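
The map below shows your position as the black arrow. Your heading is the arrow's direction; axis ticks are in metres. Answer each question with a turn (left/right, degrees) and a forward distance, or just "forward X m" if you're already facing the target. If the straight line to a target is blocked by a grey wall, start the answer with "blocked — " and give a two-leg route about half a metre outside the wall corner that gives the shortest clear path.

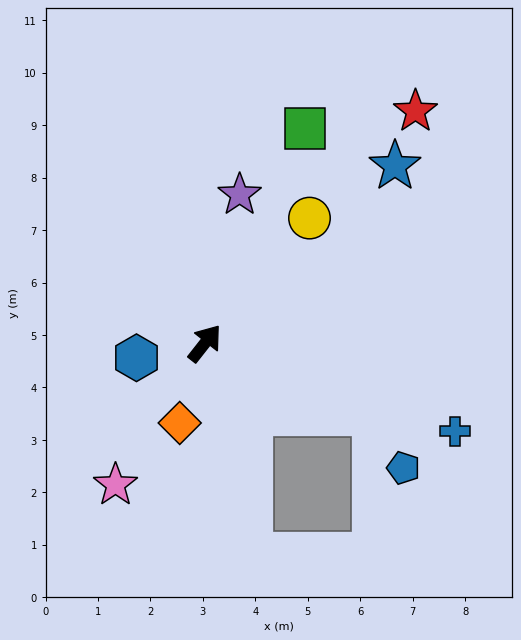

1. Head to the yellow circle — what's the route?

forward 3.1 m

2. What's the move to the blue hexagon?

turn left 140°, forward 1.3 m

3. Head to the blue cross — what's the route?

turn right 71°, forward 5.1 m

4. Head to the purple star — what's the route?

turn left 25°, forward 2.9 m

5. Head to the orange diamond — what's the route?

turn right 159°, forward 1.6 m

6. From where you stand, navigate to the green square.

turn left 13°, forward 4.5 m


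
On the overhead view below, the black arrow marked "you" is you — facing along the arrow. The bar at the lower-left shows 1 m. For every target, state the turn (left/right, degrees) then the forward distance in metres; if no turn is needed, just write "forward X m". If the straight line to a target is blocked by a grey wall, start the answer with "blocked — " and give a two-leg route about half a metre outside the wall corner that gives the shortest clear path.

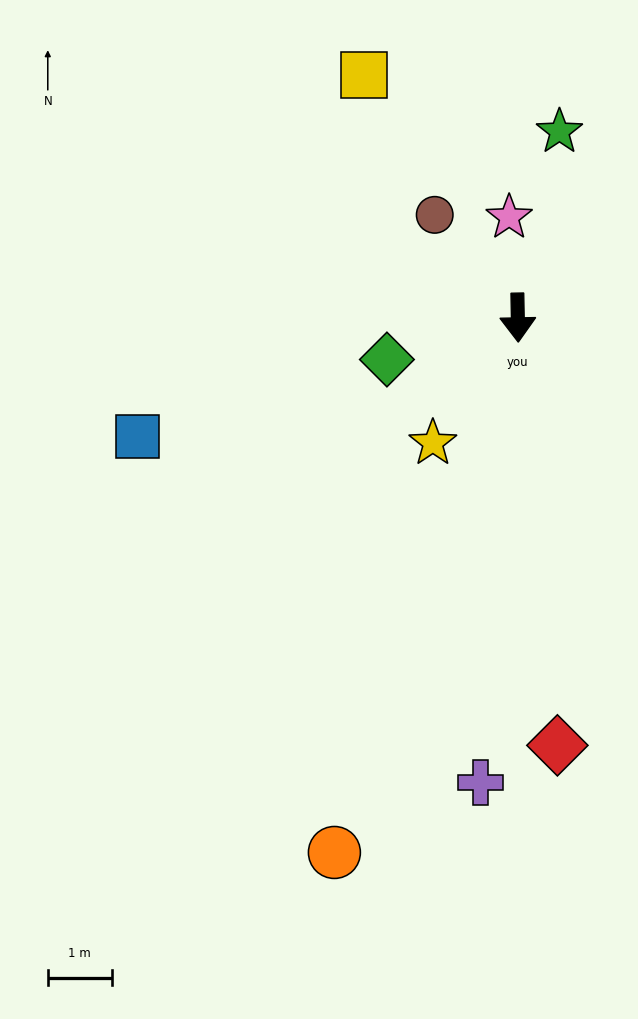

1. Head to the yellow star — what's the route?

turn right 35°, forward 2.4 m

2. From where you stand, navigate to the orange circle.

turn right 20°, forward 8.8 m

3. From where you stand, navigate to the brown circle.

turn right 142°, forward 2.1 m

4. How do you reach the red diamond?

turn left 4°, forward 6.7 m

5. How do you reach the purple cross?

turn right 6°, forward 7.3 m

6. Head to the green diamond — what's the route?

turn right 73°, forward 2.1 m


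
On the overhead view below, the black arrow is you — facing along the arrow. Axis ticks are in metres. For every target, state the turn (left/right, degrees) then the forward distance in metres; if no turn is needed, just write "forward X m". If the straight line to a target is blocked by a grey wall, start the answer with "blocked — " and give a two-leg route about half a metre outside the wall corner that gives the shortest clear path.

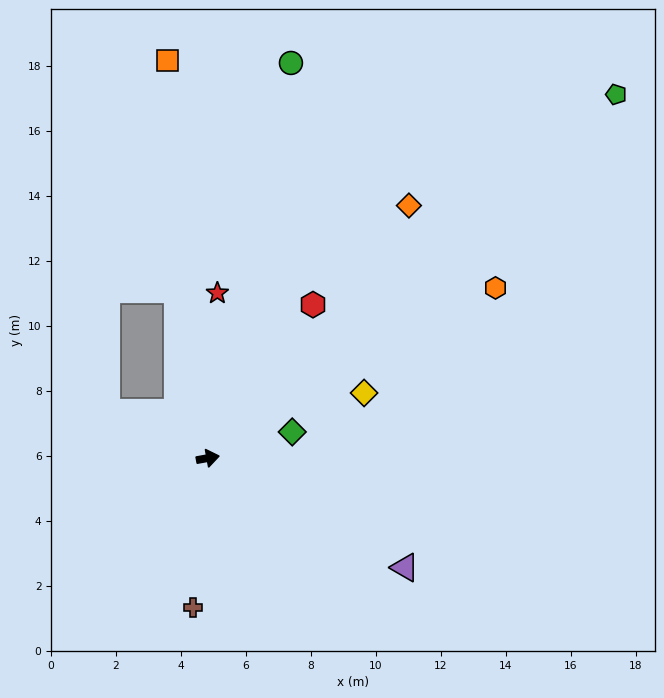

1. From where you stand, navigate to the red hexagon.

turn left 45°, forward 5.7 m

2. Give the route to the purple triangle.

turn right 39°, forward 6.9 m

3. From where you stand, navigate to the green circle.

turn left 68°, forward 12.4 m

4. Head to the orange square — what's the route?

turn left 86°, forward 12.3 m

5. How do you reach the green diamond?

turn left 7°, forward 2.7 m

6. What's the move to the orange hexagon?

turn left 20°, forward 10.3 m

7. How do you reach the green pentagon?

turn left 31°, forward 16.8 m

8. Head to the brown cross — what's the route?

turn right 106°, forward 4.6 m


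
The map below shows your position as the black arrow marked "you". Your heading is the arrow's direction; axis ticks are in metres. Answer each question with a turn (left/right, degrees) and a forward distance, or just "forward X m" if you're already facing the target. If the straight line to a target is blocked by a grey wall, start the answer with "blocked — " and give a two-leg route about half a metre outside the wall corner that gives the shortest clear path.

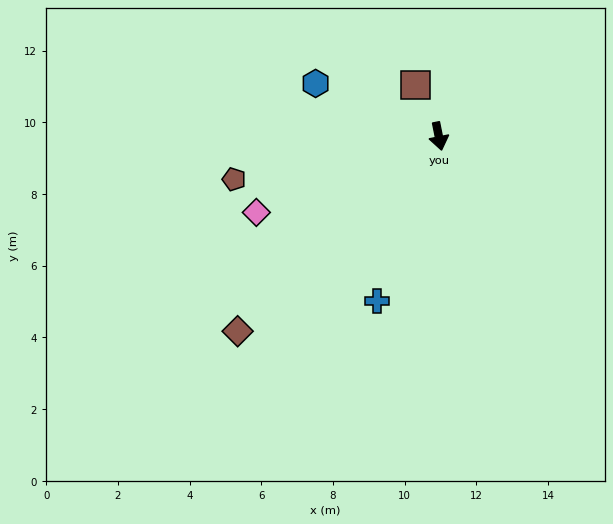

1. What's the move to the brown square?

turn right 167°, forward 1.6 m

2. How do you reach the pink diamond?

turn right 79°, forward 5.5 m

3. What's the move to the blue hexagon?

turn right 125°, forward 3.7 m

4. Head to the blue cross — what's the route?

turn right 32°, forward 4.9 m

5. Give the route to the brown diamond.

turn right 57°, forward 7.8 m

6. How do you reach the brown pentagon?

turn right 89°, forward 5.8 m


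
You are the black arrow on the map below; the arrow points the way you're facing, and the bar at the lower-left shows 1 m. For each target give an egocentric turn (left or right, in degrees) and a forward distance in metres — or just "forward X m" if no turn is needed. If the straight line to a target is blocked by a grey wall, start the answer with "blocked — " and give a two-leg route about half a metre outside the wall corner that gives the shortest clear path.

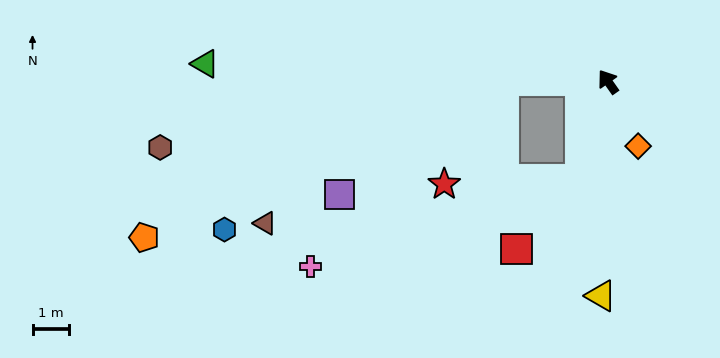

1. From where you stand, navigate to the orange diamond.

turn left 170°, forward 1.9 m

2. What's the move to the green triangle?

turn left 52°, forward 11.1 m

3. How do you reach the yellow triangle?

turn left 143°, forward 5.9 m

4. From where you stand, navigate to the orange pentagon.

blocked — turn left 54°, forward 2.9 m, then turn left 25°, forward 10.7 m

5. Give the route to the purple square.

blocked — turn left 54°, forward 2.9 m, then turn left 36°, forward 5.5 m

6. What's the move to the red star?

blocked — turn left 54°, forward 2.9 m, then turn left 61°, forward 3.3 m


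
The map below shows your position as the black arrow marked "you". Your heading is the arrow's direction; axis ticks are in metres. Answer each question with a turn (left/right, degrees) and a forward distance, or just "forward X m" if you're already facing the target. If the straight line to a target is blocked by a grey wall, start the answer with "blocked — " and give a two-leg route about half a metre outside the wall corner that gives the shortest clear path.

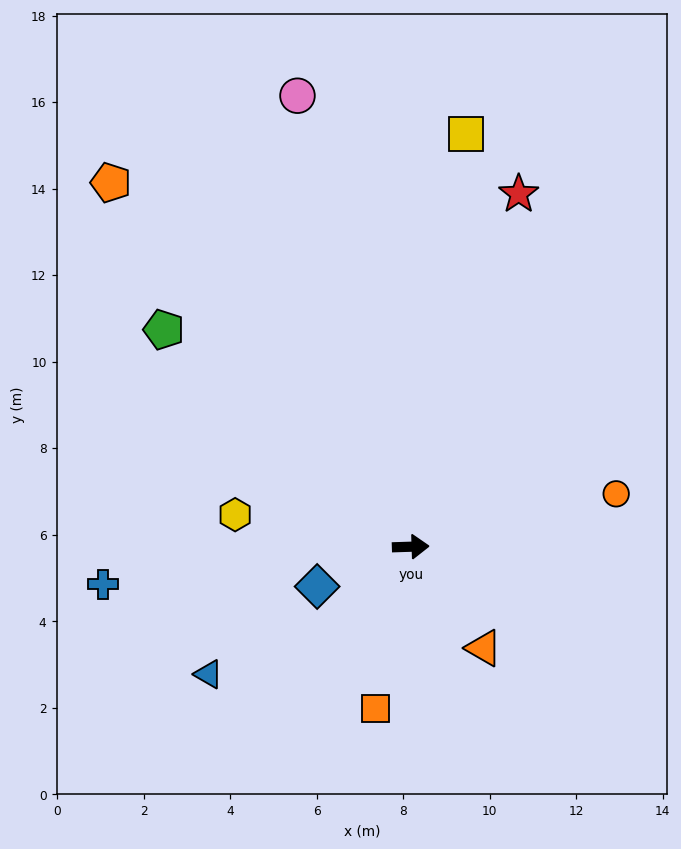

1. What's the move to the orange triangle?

turn right 56°, forward 2.9 m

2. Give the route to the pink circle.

turn left 102°, forward 10.8 m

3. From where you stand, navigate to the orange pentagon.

turn left 128°, forward 10.9 m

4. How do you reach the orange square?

turn right 104°, forward 3.8 m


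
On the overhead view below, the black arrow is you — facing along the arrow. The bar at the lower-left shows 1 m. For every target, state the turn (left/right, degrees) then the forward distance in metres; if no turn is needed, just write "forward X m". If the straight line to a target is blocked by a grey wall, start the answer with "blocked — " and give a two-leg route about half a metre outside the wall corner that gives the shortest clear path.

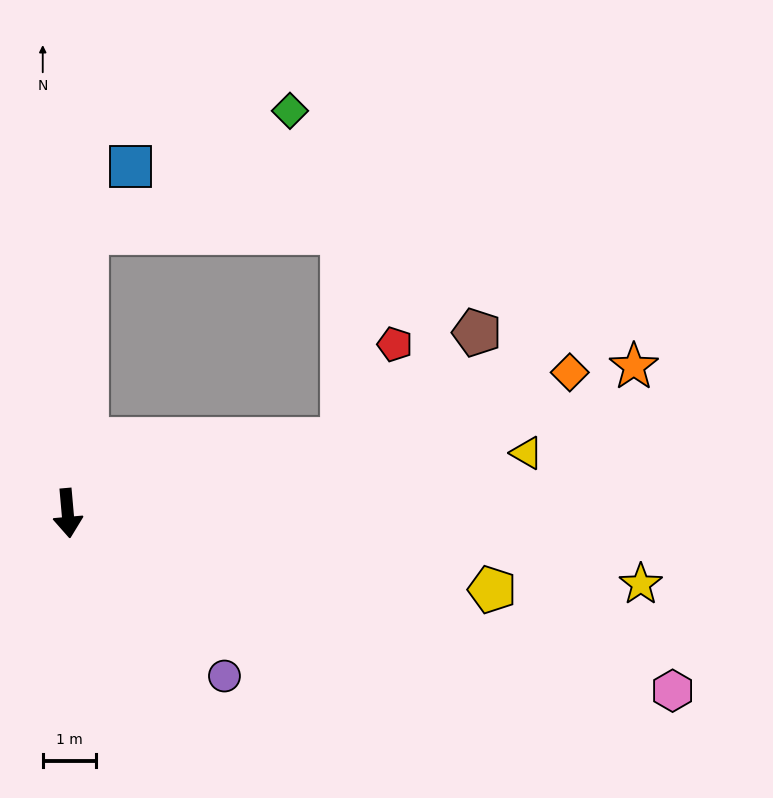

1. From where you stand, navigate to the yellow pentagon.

turn left 75°, forward 8.2 m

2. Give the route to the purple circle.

turn left 39°, forward 4.3 m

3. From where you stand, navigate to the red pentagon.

blocked — turn left 100°, forward 5.4 m, then turn left 46°, forward 2.1 m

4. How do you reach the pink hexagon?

turn left 69°, forward 11.9 m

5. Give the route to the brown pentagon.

blocked — turn left 100°, forward 5.4 m, then turn left 24°, forward 3.3 m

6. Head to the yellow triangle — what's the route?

turn left 92°, forward 8.8 m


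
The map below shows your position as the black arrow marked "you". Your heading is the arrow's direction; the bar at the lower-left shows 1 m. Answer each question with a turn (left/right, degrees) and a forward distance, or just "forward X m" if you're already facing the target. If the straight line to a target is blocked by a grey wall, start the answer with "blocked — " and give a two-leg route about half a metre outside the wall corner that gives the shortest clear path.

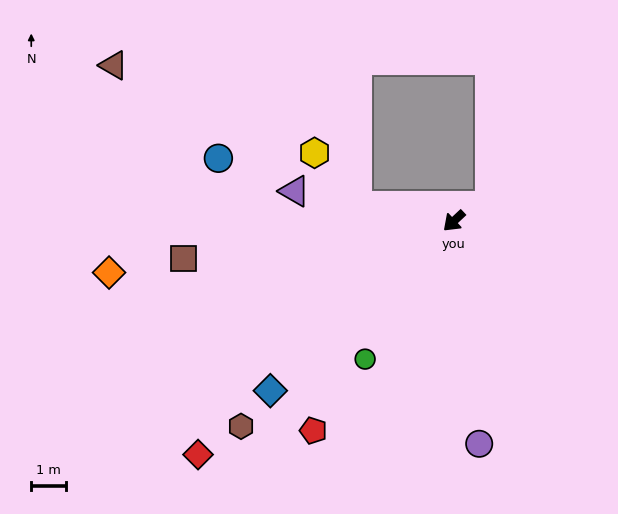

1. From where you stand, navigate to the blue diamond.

forward 7.2 m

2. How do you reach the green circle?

turn left 14°, forward 4.7 m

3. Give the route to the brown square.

turn right 35°, forward 7.8 m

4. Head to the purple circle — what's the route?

turn left 53°, forward 6.4 m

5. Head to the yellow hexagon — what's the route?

blocked — turn right 52°, forward 2.8 m, then turn right 42°, forward 1.9 m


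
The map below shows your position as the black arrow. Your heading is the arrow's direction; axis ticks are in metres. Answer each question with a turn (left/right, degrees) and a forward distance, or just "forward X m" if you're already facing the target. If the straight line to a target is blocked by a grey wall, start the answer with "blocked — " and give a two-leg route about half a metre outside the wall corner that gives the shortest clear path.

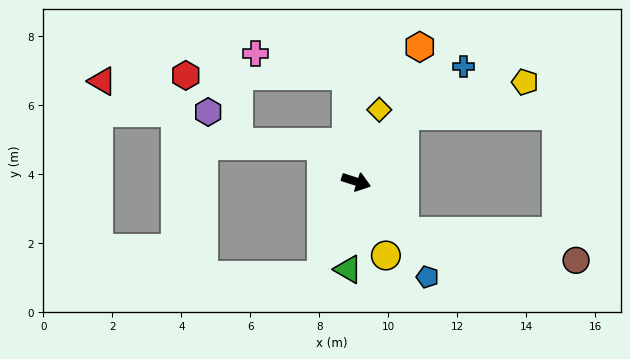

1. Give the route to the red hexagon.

blocked — turn left 113°, forward 3.1 m, then turn left 85°, forward 4.7 m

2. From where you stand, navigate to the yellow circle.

turn right 50°, forward 2.3 m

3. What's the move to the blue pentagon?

turn right 35°, forward 3.5 m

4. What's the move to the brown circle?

blocked — turn right 28°, forward 2.0 m, then turn left 36°, forward 5.1 m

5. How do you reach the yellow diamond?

turn left 90°, forward 2.2 m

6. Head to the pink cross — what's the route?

blocked — turn left 113°, forward 3.1 m, then turn left 71°, forward 2.7 m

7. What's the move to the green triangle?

turn right 77°, forward 2.6 m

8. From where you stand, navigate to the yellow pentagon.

blocked — turn left 72°, forward 2.4 m, then turn right 38°, forward 3.6 m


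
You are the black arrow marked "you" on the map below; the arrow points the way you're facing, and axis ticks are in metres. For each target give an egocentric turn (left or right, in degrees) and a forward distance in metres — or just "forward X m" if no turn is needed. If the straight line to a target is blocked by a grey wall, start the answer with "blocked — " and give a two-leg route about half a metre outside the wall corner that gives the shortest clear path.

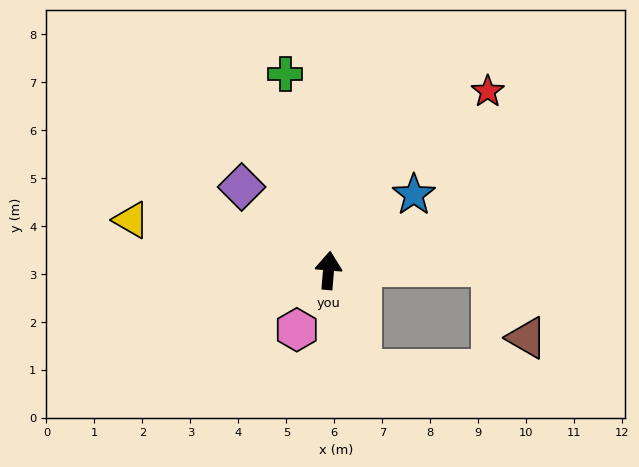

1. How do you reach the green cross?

turn left 17°, forward 4.2 m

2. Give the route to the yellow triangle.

turn left 80°, forward 4.2 m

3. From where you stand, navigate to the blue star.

turn right 44°, forward 2.4 m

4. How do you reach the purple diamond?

turn left 51°, forward 2.5 m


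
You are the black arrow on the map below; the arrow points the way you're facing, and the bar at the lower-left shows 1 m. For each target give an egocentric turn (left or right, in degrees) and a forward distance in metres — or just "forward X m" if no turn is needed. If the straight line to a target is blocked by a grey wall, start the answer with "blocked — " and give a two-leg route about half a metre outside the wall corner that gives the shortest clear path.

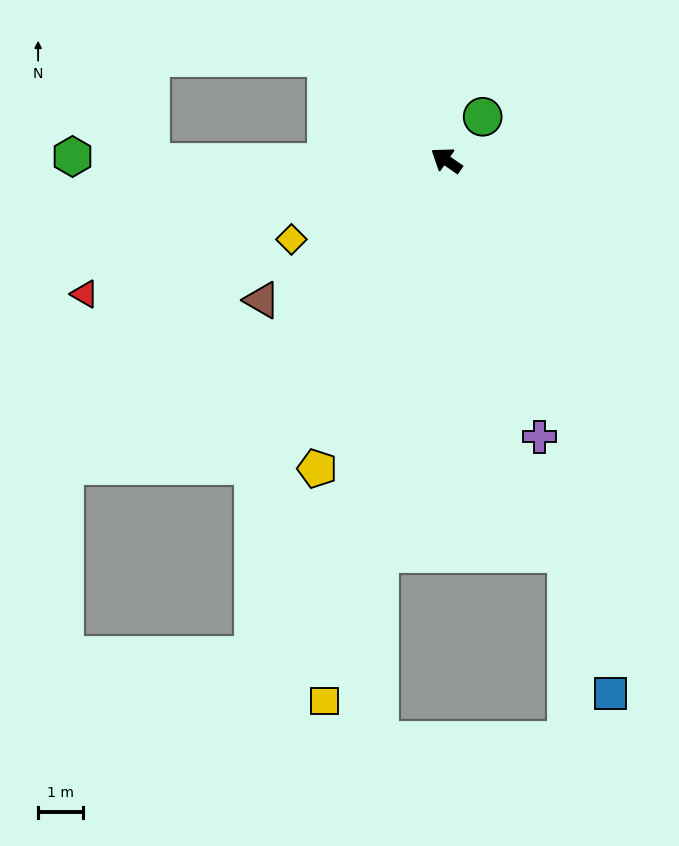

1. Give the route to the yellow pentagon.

turn left 102°, forward 7.4 m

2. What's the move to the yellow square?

turn left 112°, forward 12.3 m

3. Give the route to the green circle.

turn right 95°, forward 1.3 m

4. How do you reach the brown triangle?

turn left 72°, forward 5.2 m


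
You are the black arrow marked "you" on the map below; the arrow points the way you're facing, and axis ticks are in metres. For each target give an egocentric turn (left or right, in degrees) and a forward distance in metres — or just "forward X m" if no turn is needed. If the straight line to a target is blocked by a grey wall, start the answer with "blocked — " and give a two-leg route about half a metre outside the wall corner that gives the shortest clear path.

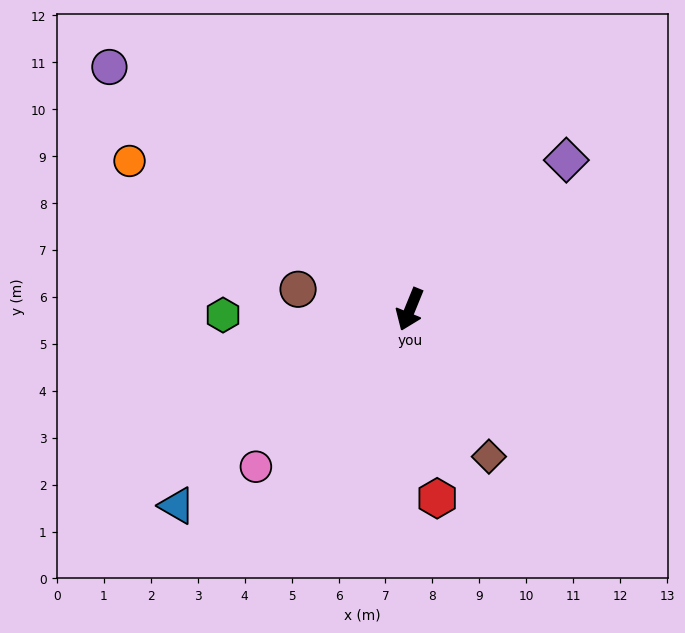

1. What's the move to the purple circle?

turn right 107°, forward 8.2 m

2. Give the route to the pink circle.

turn right 22°, forward 4.7 m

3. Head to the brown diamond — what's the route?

turn left 50°, forward 3.6 m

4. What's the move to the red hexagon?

turn left 30°, forward 4.1 m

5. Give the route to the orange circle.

turn right 96°, forward 6.8 m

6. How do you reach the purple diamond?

turn left 156°, forward 4.6 m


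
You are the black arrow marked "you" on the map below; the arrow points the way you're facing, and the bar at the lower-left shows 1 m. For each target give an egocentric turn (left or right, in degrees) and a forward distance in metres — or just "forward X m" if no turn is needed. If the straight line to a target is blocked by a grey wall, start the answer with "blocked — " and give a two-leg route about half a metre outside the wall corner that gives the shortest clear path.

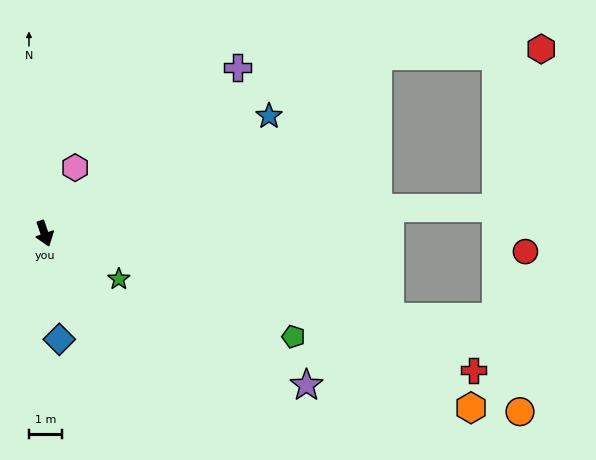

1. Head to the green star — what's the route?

turn left 40°, forward 2.6 m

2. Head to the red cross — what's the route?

turn left 53°, forward 13.5 m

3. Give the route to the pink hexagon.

turn left 136°, forward 2.2 m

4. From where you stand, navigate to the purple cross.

turn left 112°, forward 7.6 m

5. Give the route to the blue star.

turn left 99°, forward 7.6 m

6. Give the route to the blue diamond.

turn right 11°, forward 3.2 m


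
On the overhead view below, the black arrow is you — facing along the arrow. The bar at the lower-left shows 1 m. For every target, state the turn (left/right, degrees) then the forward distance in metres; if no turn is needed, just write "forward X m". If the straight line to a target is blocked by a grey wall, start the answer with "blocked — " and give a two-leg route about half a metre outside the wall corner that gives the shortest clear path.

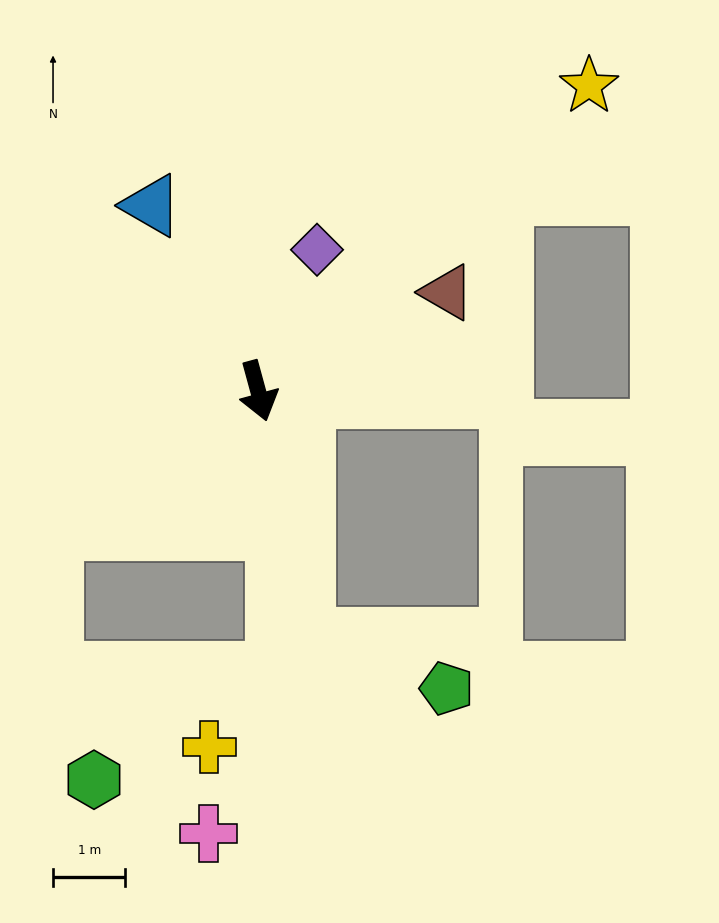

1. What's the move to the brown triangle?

turn left 102°, forward 2.9 m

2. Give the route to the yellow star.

turn left 117°, forward 6.2 m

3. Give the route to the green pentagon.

blocked — turn right 5°, forward 3.5 m, then turn left 60°, forward 2.1 m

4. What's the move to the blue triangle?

turn right 165°, forward 3.0 m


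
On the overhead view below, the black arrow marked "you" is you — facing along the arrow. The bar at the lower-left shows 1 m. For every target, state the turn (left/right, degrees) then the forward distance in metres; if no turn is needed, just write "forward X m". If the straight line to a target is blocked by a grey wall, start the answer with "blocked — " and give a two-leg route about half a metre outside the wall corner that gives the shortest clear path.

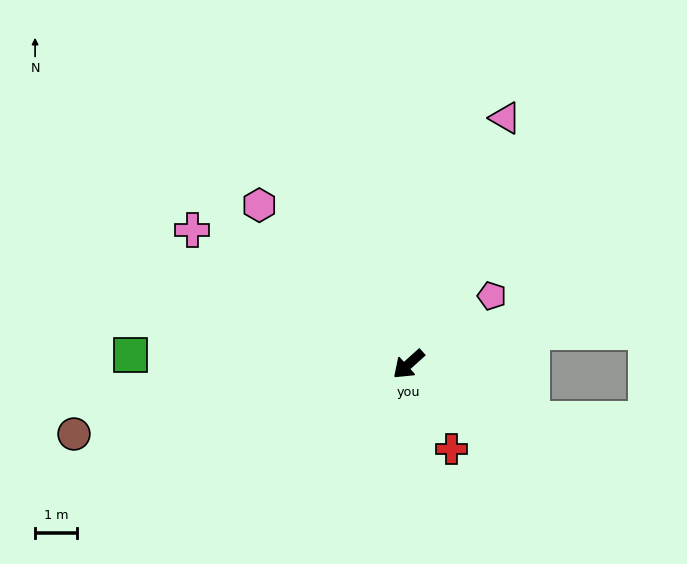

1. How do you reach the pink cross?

turn right 74°, forward 6.1 m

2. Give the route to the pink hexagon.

turn right 89°, forward 5.3 m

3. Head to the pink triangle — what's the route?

turn right 153°, forward 6.4 m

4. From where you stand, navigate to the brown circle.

turn right 30°, forward 8.2 m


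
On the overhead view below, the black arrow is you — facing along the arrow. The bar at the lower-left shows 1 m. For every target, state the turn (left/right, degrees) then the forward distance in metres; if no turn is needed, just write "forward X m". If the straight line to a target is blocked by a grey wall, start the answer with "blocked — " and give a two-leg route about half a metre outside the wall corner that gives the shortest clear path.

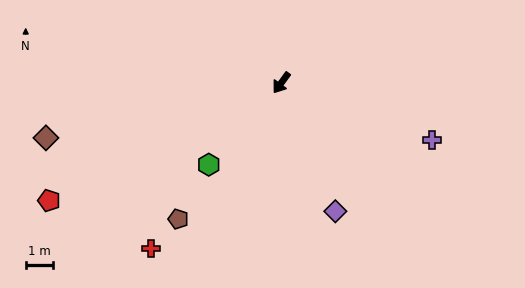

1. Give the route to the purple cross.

turn left 105°, forward 6.0 m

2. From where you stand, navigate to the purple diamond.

turn left 59°, forward 5.1 m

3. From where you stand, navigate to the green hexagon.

turn right 6°, forward 4.0 m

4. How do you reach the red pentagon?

turn right 27°, forward 9.6 m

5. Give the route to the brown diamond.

turn right 41°, forward 8.9 m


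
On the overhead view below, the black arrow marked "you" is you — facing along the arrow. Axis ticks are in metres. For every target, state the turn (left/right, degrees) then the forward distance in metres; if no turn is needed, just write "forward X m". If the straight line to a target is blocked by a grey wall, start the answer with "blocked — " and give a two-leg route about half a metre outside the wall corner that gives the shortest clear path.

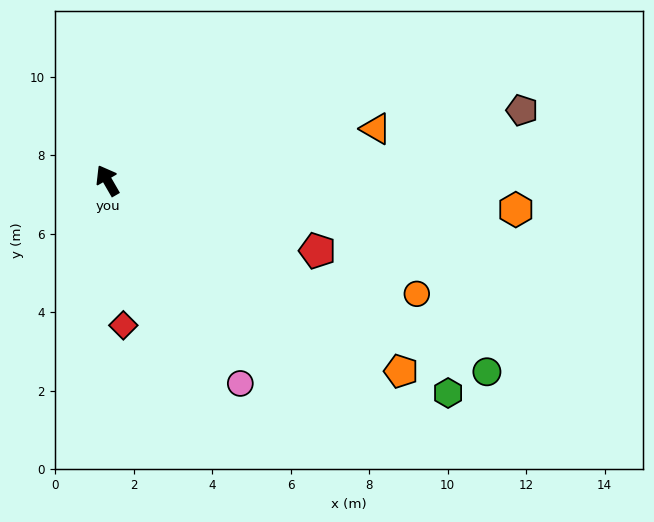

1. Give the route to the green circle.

turn right 147°, forward 10.8 m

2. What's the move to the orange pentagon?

turn right 153°, forward 8.9 m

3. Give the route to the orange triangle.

turn right 109°, forward 7.0 m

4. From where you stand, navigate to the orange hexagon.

turn right 124°, forward 10.4 m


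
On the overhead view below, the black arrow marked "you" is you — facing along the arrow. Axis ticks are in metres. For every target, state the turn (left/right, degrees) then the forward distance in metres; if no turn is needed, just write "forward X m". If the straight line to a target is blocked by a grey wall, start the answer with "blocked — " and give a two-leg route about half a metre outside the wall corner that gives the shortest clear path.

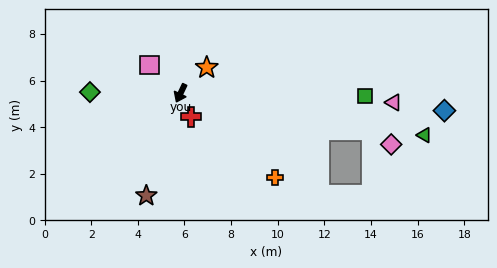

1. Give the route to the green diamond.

turn right 65°, forward 3.9 m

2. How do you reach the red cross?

turn left 49°, forward 1.1 m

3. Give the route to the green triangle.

turn left 106°, forward 10.6 m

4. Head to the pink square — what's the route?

turn right 107°, forward 1.8 m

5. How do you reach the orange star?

turn left 160°, forward 1.6 m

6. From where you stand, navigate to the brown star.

turn left 7°, forward 4.6 m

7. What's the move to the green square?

turn left 115°, forward 7.9 m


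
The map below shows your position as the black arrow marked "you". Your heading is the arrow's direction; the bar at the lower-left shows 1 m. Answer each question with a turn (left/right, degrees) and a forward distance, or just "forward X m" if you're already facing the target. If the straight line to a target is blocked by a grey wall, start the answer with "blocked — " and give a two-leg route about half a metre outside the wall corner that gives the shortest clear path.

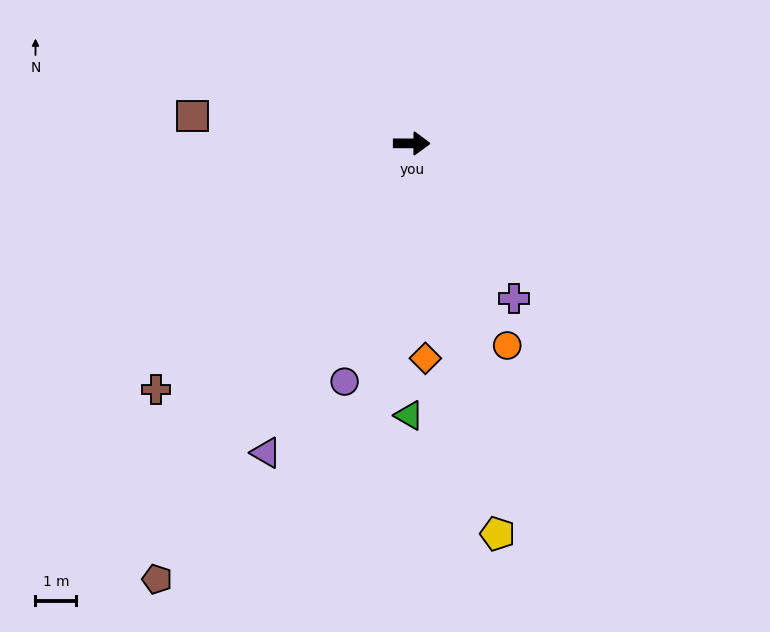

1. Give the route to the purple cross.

turn right 56°, forward 4.6 m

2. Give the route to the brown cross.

turn right 136°, forward 8.7 m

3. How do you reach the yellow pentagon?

turn right 77°, forward 9.8 m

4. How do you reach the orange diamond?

turn right 86°, forward 5.3 m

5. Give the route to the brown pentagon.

turn right 120°, forward 12.4 m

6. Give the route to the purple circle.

turn right 105°, forward 6.1 m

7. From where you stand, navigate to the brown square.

turn left 173°, forward 5.4 m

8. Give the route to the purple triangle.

turn right 115°, forward 8.4 m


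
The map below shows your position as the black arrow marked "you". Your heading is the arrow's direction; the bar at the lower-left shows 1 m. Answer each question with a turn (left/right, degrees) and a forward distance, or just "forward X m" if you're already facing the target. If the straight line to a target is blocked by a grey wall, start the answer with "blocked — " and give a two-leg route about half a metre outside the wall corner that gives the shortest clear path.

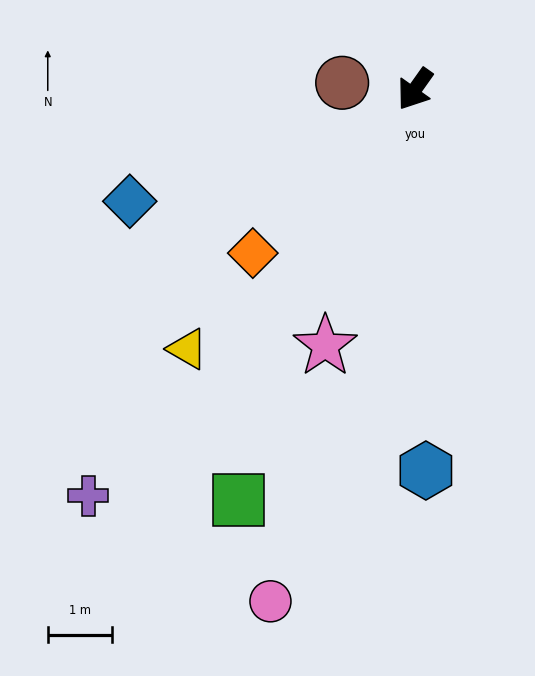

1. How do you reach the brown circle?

turn right 60°, forward 1.1 m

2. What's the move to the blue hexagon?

turn left 37°, forward 5.9 m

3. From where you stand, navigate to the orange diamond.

turn right 9°, forward 3.6 m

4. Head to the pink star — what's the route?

turn left 16°, forward 4.2 m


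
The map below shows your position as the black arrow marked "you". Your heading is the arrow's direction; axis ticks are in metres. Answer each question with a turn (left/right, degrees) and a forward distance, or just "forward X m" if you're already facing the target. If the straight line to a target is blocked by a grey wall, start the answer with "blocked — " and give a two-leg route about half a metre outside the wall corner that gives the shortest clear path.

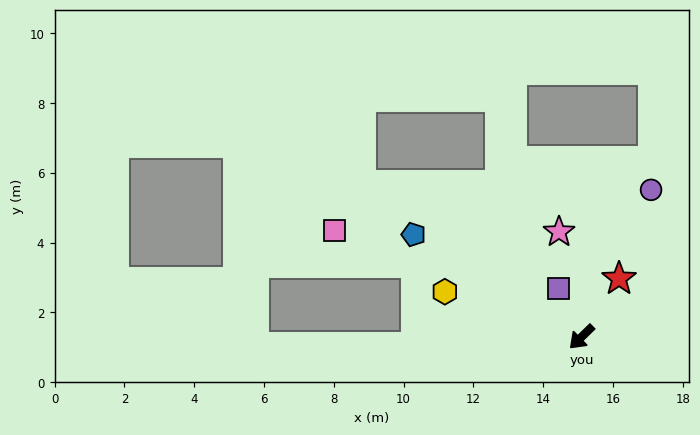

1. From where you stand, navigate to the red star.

turn right 167°, forward 2.0 m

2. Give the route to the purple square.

turn right 109°, forward 1.5 m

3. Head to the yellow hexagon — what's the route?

turn right 63°, forward 4.1 m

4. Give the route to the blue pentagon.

turn right 76°, forward 5.6 m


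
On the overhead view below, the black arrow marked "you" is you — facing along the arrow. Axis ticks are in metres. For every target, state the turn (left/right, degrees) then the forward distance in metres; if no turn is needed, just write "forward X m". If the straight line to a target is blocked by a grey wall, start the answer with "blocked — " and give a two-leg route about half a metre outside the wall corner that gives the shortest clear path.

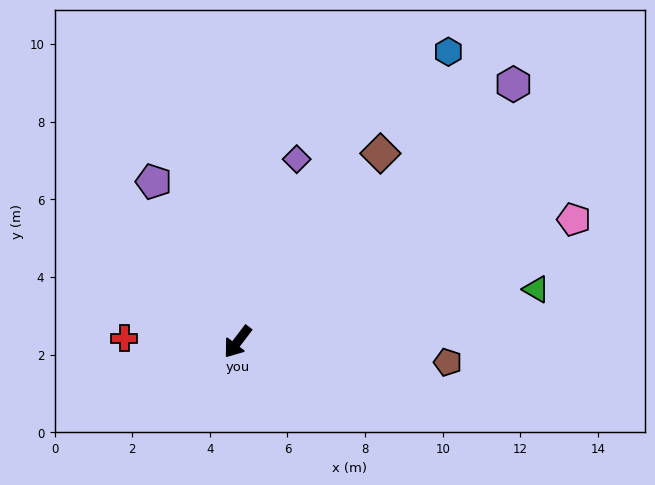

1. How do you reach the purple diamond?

turn right 161°, forward 4.9 m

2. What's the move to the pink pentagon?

turn left 147°, forward 9.2 m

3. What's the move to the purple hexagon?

turn left 170°, forward 9.7 m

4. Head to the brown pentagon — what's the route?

turn left 122°, forward 5.4 m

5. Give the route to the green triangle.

turn left 137°, forward 7.8 m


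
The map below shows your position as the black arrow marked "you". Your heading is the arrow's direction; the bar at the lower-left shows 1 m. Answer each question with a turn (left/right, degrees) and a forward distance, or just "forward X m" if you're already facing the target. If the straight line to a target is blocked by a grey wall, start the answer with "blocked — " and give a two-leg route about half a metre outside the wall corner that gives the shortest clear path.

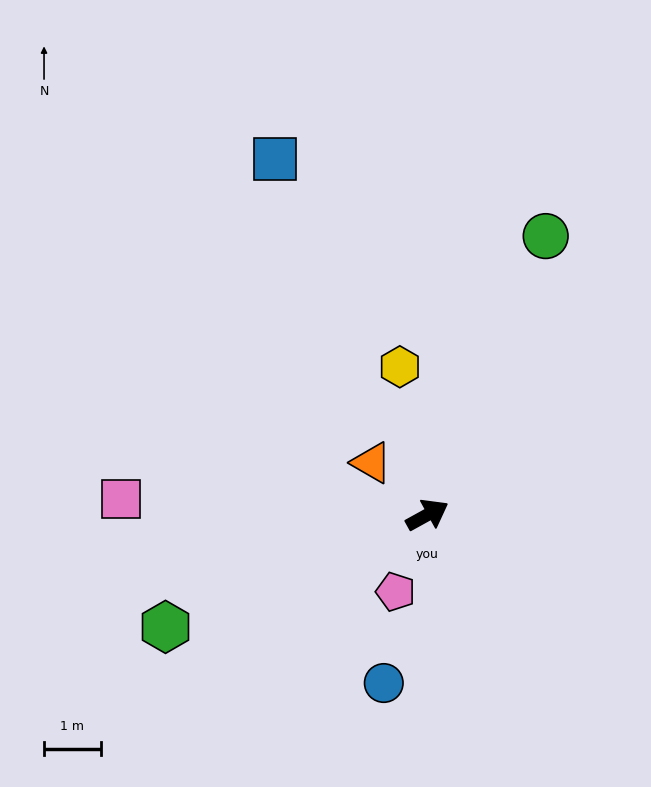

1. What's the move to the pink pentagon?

turn right 141°, forward 1.5 m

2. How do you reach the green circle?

turn left 38°, forward 5.3 m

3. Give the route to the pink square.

turn left 148°, forward 5.4 m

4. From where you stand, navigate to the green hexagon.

turn left 174°, forward 5.0 m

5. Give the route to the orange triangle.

turn left 108°, forward 1.3 m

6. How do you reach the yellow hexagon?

turn left 72°, forward 2.7 m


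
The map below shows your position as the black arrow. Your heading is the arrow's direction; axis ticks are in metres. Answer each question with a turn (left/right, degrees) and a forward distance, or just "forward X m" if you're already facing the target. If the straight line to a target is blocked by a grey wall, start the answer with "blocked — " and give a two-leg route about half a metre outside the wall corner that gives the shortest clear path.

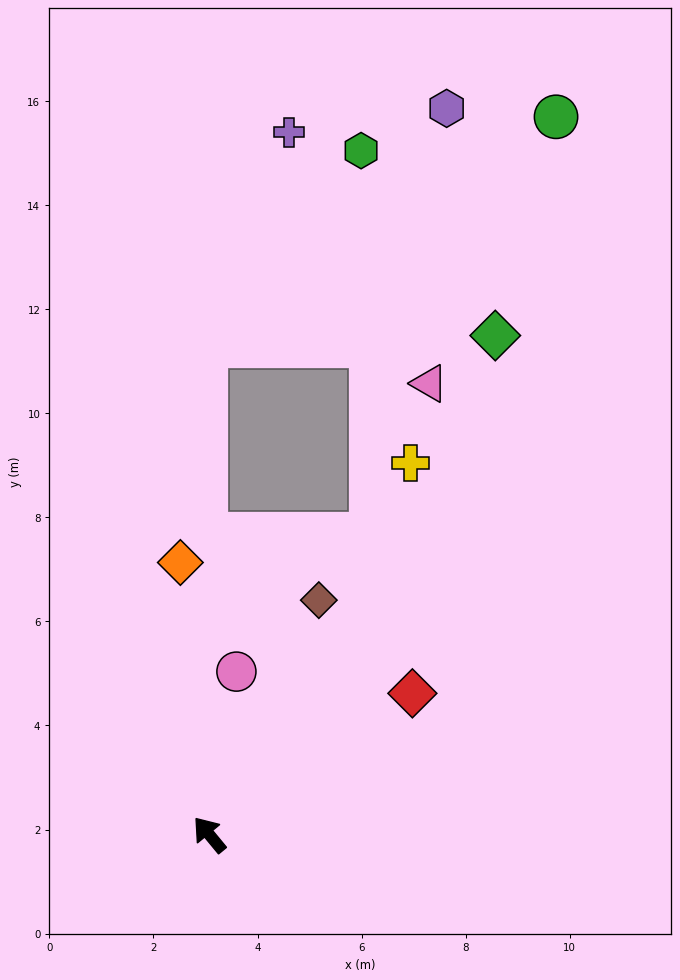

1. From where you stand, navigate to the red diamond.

turn right 95°, forward 4.8 m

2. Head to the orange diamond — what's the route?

turn right 33°, forward 5.3 m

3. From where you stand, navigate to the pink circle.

turn right 49°, forward 3.2 m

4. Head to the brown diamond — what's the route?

turn right 65°, forward 5.0 m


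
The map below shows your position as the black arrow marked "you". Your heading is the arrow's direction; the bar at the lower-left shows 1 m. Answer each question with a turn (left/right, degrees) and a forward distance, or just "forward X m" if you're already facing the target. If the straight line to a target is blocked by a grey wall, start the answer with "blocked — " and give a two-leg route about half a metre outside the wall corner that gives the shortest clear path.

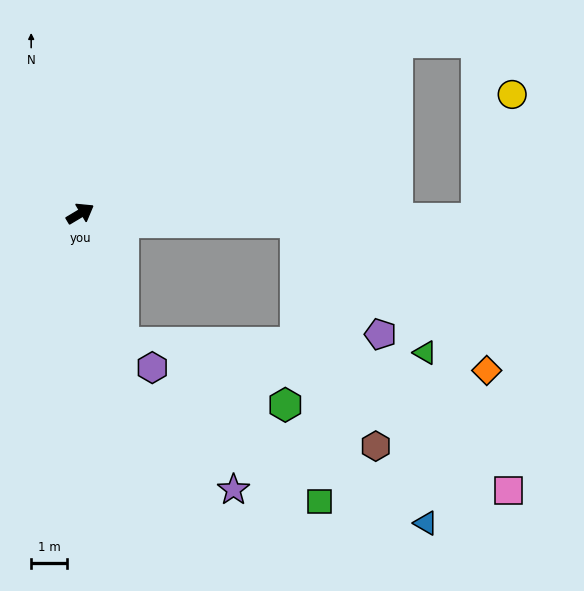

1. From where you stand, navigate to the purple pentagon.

blocked — turn right 33°, forward 5.9 m, then turn right 51°, forward 3.9 m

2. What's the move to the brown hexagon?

blocked — turn right 33°, forward 5.9 m, then turn right 68°, forward 6.5 m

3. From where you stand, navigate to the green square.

blocked — turn right 33°, forward 5.9 m, then turn right 83°, forward 7.7 m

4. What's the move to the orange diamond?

blocked — turn right 33°, forward 5.9 m, then turn right 36°, forward 6.7 m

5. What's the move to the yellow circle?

blocked — turn right 32°, forward 10.9 m, then turn left 75°, forward 3.6 m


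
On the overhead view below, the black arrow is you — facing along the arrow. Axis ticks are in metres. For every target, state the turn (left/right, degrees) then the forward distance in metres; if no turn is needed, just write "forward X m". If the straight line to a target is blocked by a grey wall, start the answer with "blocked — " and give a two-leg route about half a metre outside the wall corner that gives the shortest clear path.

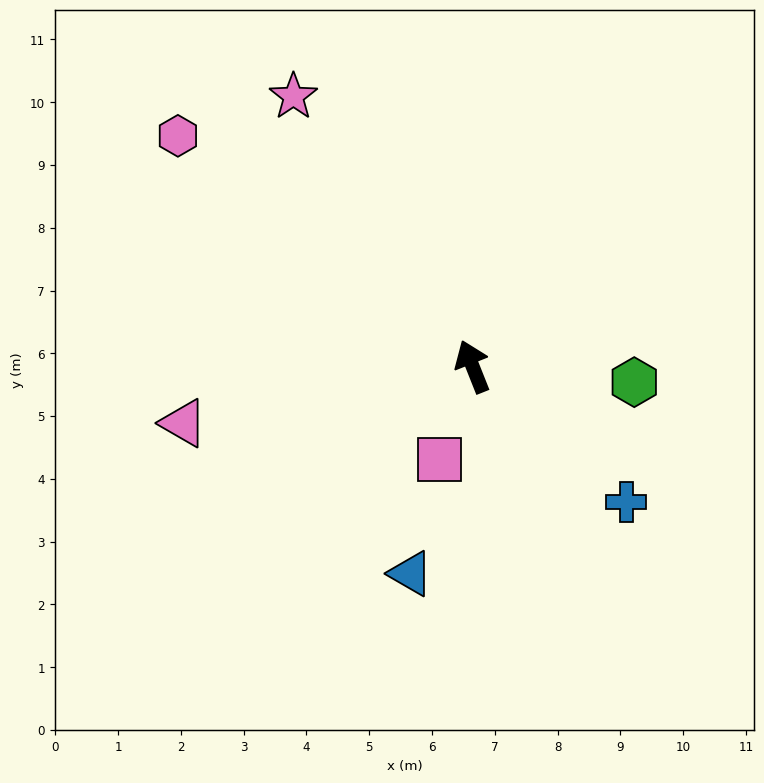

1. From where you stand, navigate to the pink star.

turn left 12°, forward 5.2 m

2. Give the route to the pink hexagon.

turn left 30°, forward 6.0 m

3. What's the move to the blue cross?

turn right 153°, forward 3.3 m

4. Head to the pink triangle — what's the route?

turn left 79°, forward 4.7 m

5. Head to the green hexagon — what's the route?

turn right 117°, forward 2.6 m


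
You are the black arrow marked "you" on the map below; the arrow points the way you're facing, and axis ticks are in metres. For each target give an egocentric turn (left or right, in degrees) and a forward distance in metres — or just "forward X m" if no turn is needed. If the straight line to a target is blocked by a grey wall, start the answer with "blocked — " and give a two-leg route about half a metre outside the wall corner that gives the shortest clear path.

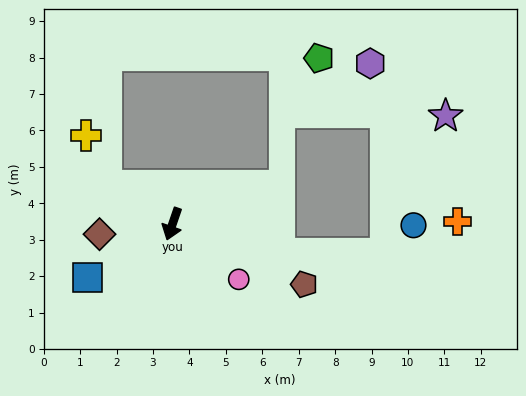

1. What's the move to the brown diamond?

turn right 63°, forward 2.0 m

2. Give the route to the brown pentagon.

turn left 84°, forward 4.0 m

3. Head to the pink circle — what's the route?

turn left 69°, forward 2.4 m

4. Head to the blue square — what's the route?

turn right 39°, forward 2.8 m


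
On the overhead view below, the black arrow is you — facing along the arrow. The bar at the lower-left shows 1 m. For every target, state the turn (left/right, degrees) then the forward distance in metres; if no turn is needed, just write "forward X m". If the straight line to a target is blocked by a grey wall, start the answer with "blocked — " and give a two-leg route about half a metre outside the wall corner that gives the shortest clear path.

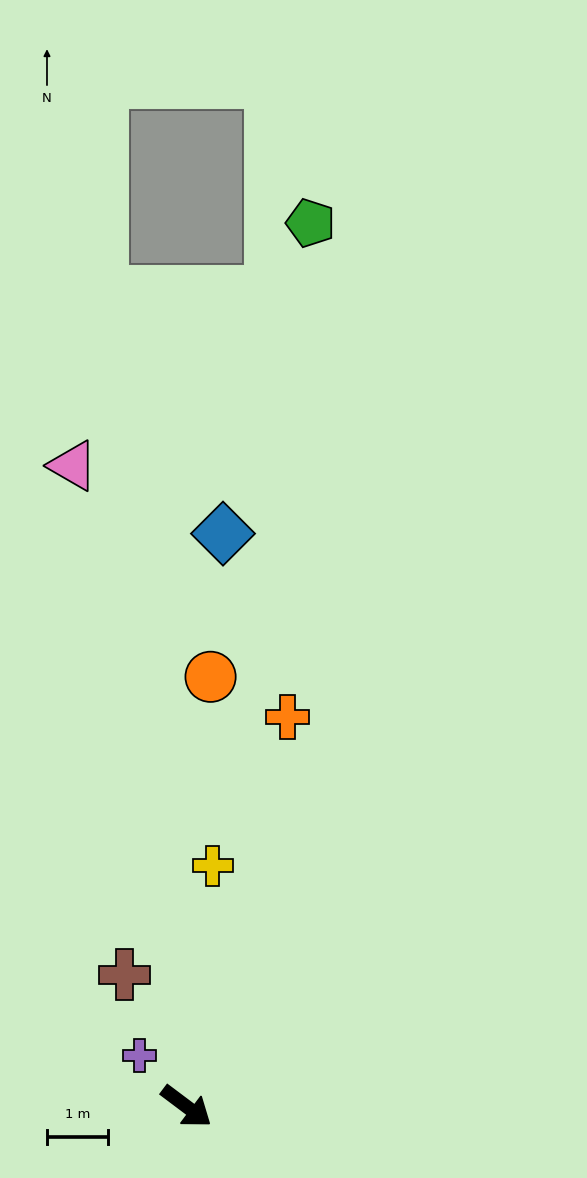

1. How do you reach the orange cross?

turn left 112°, forward 6.6 m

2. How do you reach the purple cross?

turn left 170°, forward 1.1 m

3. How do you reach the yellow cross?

turn left 121°, forward 4.0 m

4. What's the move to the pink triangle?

turn left 137°, forward 10.7 m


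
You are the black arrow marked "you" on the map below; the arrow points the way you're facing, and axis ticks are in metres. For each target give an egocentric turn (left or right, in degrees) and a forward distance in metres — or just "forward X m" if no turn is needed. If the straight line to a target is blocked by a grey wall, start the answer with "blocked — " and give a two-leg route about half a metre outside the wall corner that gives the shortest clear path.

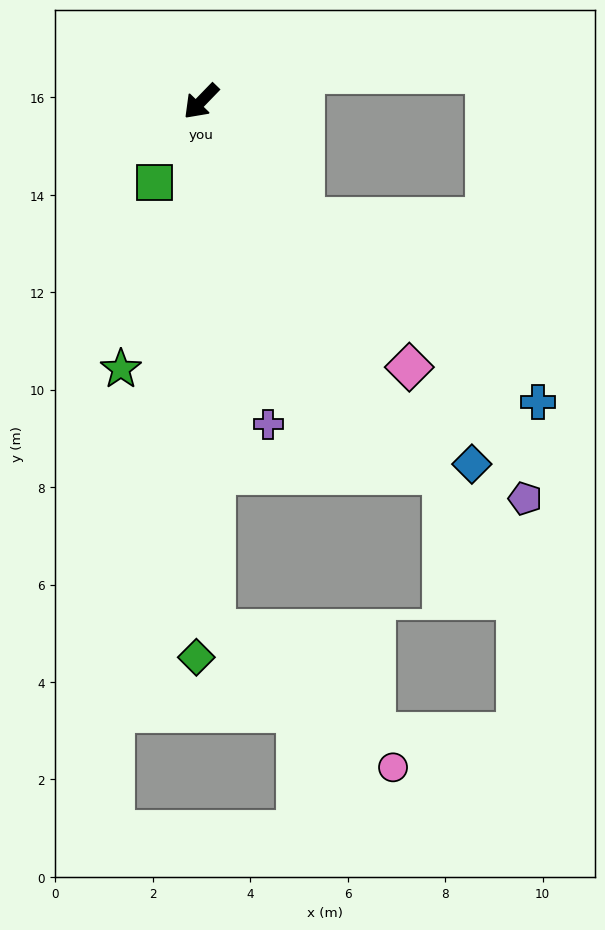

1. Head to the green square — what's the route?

turn left 14°, forward 1.9 m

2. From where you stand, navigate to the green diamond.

turn left 44°, forward 11.4 m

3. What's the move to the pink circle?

blocked — turn left 46°, forward 10.9 m, then turn left 50°, forward 4.6 m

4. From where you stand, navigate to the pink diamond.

turn left 82°, forward 6.9 m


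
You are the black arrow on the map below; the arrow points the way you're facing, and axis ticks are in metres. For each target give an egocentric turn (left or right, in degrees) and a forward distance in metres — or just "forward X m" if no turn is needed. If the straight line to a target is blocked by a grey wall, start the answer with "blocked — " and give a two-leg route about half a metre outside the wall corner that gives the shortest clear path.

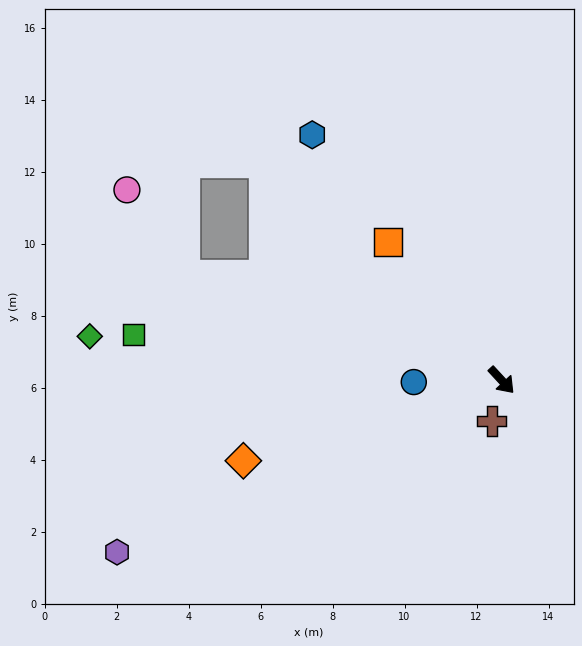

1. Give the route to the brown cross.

turn right 56°, forward 1.2 m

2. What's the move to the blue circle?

turn right 132°, forward 2.4 m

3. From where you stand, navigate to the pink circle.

blocked — turn right 151°, forward 9.3 m, then turn right 38°, forward 2.9 m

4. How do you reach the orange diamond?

turn right 115°, forward 7.5 m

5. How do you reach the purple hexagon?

turn right 109°, forward 11.7 m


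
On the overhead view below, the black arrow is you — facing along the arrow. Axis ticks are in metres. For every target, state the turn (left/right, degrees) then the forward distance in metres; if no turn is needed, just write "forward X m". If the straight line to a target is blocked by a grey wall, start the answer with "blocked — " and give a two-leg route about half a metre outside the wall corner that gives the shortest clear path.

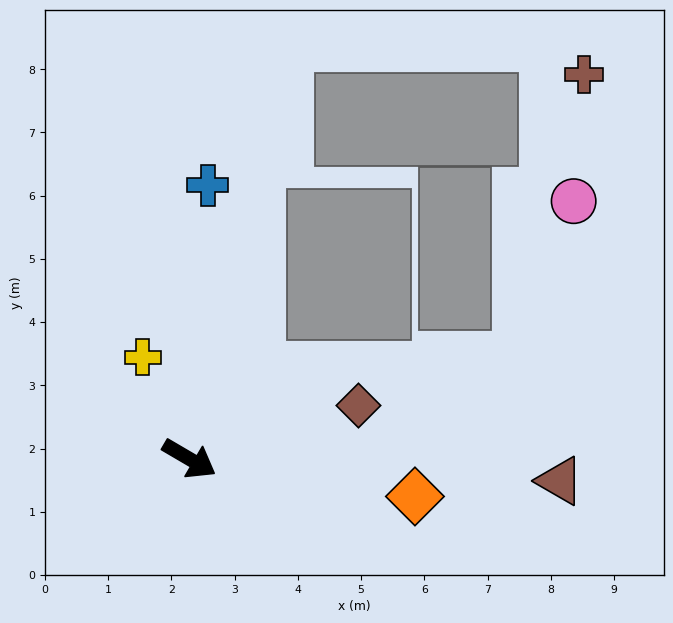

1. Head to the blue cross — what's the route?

turn left 116°, forward 4.3 m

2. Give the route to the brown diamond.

turn left 48°, forward 2.8 m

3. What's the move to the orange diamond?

turn left 21°, forward 3.6 m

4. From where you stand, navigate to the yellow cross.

turn left 145°, forward 1.8 m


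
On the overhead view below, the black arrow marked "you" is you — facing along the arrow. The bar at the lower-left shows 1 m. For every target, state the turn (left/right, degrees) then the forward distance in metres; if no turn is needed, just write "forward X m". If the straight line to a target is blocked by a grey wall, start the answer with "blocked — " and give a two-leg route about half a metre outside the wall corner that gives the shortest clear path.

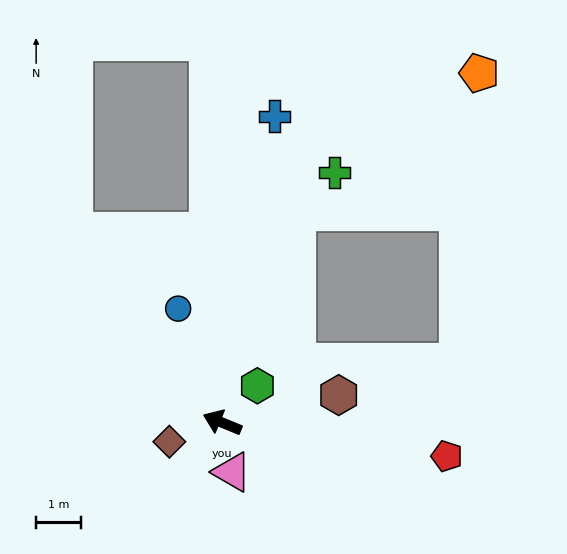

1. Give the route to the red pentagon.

turn right 166°, forward 5.0 m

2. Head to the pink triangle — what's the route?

turn left 123°, forward 1.1 m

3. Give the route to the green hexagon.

turn right 111°, forward 1.1 m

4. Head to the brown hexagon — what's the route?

turn right 144°, forward 2.6 m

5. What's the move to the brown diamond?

turn left 42°, forward 1.2 m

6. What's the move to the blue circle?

turn right 47°, forward 2.7 m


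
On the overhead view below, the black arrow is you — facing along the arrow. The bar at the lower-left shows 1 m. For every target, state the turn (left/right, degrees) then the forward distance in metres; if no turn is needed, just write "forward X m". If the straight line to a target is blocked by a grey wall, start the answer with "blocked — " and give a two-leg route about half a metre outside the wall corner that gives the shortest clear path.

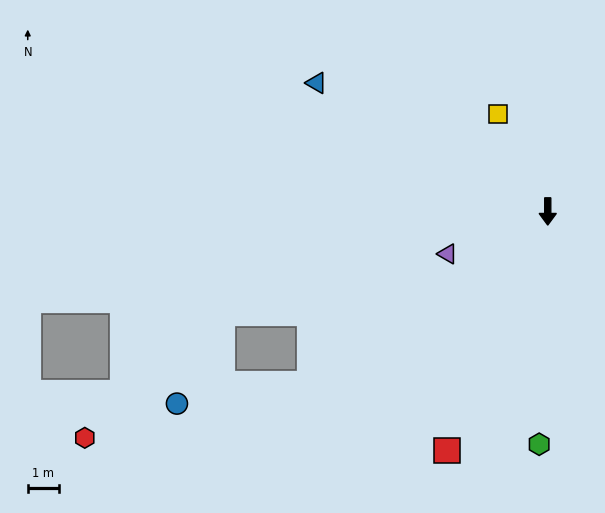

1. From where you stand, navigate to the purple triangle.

turn right 67°, forward 3.5 m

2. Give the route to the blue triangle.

turn right 119°, forward 8.6 m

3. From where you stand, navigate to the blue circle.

blocked — turn right 54°, forward 9.5 m, then turn right 28°, forward 4.4 m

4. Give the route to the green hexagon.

turn right 2°, forward 7.5 m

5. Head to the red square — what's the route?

turn right 23°, forward 8.4 m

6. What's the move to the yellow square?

turn right 153°, forward 3.6 m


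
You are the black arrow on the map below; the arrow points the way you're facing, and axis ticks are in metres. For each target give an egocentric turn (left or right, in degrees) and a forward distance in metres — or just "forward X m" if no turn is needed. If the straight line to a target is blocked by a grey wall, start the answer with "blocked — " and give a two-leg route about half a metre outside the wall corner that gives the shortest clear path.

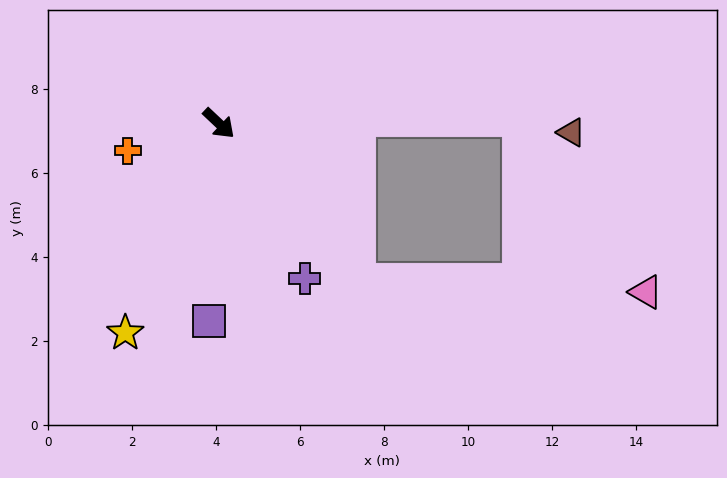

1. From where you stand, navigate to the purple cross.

turn right 18°, forward 4.2 m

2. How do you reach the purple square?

turn right 50°, forward 4.7 m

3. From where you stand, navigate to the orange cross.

turn right 120°, forward 2.3 m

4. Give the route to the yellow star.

turn right 71°, forward 5.5 m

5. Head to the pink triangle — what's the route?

blocked — turn right 5°, forward 5.0 m, then turn left 46°, forward 6.8 m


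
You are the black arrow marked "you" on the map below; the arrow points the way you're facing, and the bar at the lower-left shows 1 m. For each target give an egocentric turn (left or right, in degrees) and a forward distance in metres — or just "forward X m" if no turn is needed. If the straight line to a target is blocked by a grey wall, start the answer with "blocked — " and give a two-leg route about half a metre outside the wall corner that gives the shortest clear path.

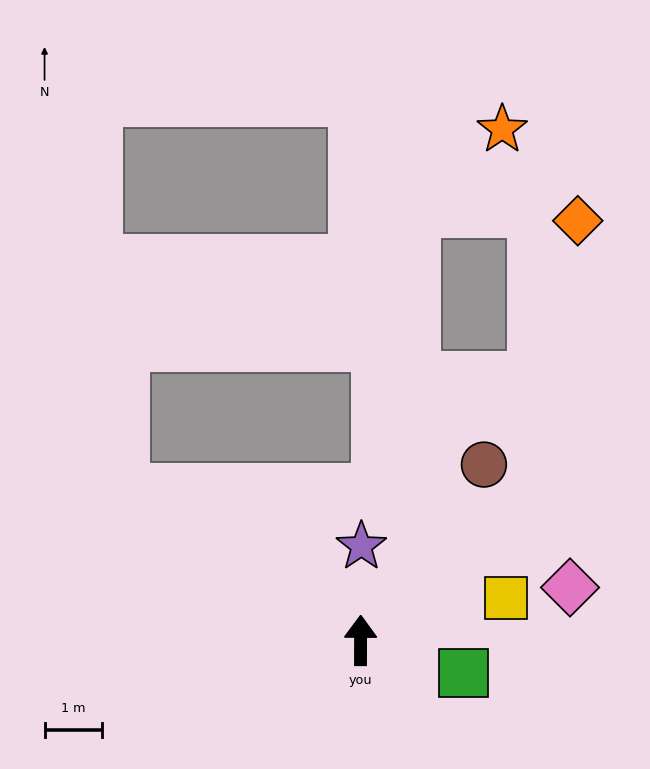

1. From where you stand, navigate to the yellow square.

turn right 73°, forward 2.6 m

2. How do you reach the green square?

turn right 107°, forward 1.9 m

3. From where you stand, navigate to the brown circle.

turn right 35°, forward 3.8 m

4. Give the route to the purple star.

forward 1.6 m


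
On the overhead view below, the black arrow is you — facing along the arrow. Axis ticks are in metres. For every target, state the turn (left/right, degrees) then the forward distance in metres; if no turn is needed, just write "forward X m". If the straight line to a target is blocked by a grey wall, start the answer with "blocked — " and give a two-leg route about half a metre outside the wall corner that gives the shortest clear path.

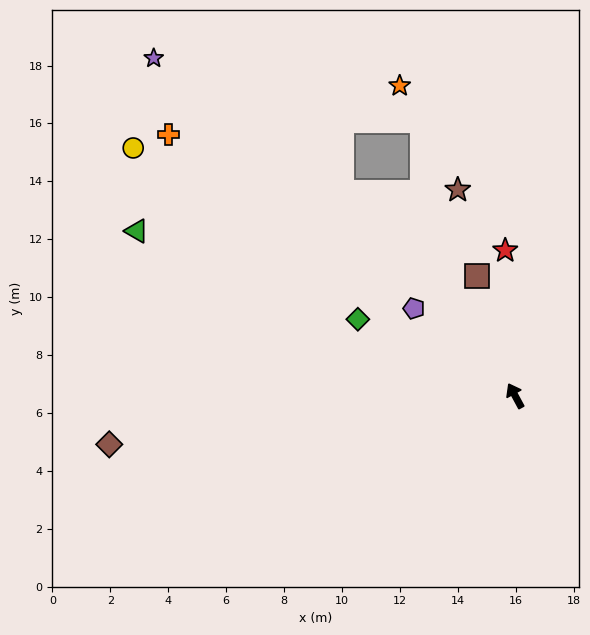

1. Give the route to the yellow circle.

turn left 29°, forward 15.7 m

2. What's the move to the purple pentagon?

turn left 21°, forward 4.6 m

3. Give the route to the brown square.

turn right 11°, forward 4.3 m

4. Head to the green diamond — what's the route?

turn left 36°, forward 6.0 m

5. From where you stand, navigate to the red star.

turn right 24°, forward 5.0 m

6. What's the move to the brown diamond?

turn left 68°, forward 14.1 m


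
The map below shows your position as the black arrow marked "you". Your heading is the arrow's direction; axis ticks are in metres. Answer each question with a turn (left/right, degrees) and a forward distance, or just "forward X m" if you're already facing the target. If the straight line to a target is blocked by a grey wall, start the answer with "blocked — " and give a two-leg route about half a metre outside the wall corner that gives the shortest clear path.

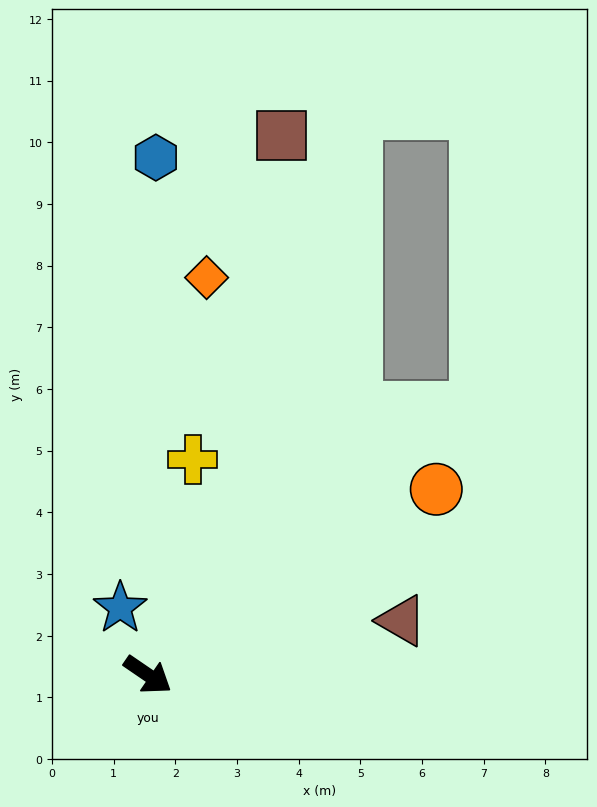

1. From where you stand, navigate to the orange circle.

turn left 67°, forward 5.6 m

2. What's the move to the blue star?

turn left 147°, forward 1.2 m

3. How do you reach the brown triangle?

turn left 46°, forward 4.2 m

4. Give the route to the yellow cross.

turn left 113°, forward 3.6 m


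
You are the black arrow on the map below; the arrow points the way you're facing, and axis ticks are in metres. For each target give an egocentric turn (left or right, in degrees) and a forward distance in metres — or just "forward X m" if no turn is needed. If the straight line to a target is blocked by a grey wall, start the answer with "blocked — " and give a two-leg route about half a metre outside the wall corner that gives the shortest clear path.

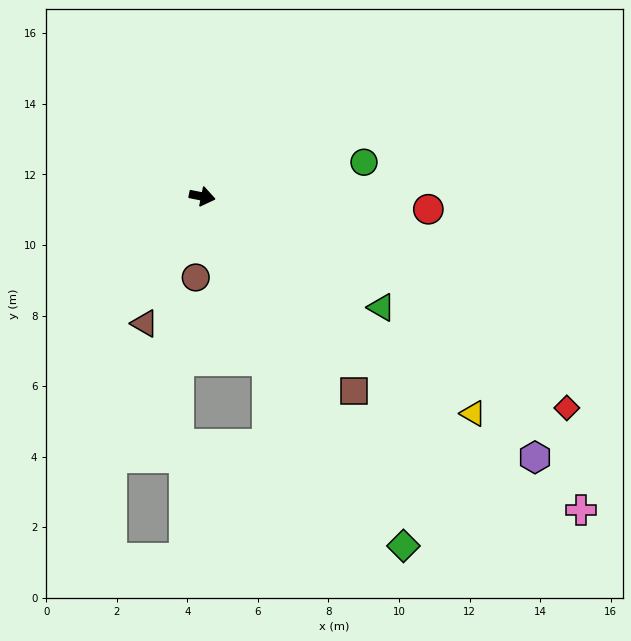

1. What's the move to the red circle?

turn left 8°, forward 6.4 m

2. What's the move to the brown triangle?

turn right 103°, forward 4.0 m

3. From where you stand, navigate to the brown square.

turn right 41°, forward 7.0 m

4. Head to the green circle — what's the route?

turn left 23°, forward 4.7 m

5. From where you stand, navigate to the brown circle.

turn right 83°, forward 2.3 m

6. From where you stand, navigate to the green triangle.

turn right 20°, forward 6.0 m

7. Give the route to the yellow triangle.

turn right 27°, forward 9.8 m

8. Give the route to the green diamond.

turn right 49°, forward 11.4 m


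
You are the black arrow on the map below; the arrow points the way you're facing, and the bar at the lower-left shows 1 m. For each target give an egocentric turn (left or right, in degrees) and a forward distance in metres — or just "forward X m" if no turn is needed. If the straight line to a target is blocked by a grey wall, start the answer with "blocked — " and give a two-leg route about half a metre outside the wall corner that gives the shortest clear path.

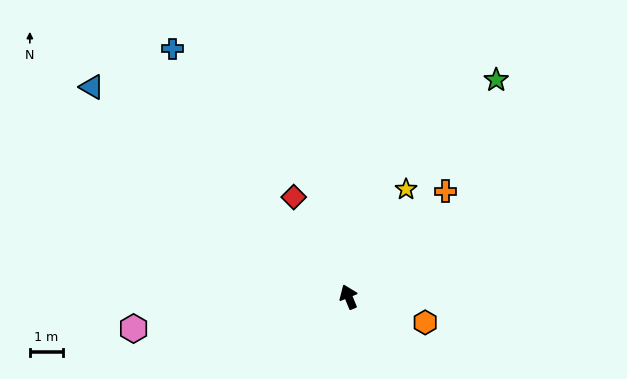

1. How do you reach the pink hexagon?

turn left 76°, forward 6.6 m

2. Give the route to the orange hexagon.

turn right 131°, forward 2.5 m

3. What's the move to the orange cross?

turn right 65°, forward 4.4 m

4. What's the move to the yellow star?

turn right 50°, forward 3.7 m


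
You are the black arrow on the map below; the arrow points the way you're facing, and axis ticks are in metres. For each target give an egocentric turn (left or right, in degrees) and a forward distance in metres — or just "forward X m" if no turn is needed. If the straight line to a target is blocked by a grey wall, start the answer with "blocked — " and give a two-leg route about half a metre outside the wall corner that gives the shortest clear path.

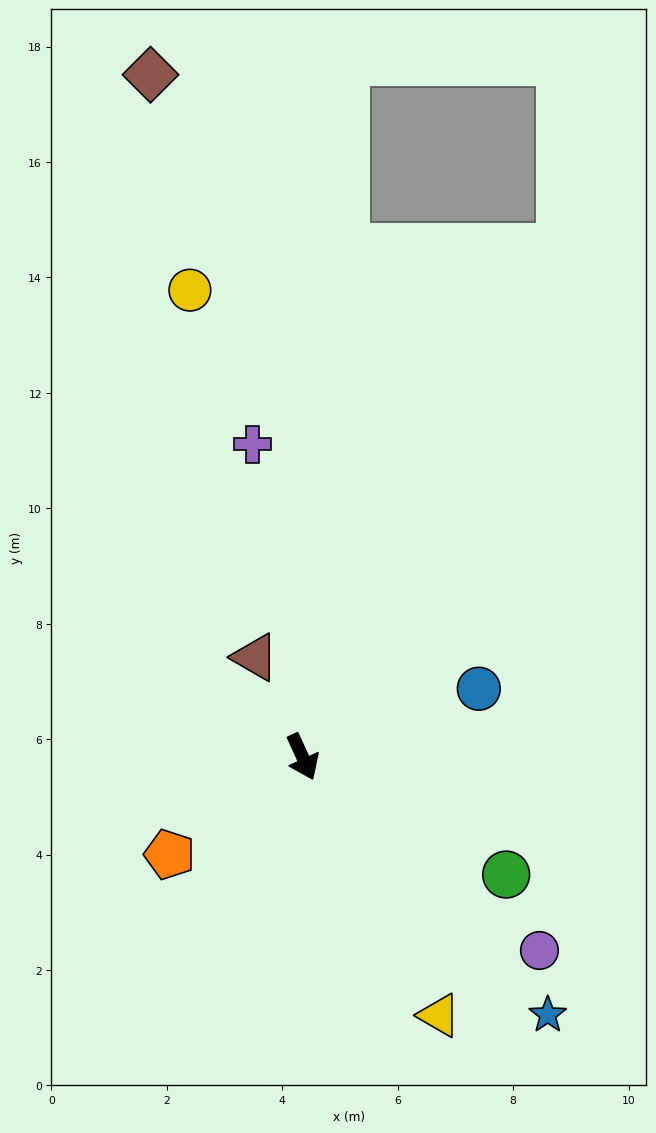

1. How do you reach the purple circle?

turn left 26°, forward 5.3 m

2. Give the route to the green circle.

turn left 35°, forward 4.1 m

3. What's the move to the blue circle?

turn left 87°, forward 3.3 m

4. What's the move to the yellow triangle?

turn left 3°, forward 5.1 m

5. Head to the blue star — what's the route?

turn left 19°, forward 6.2 m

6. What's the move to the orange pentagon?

turn right 78°, forward 2.9 m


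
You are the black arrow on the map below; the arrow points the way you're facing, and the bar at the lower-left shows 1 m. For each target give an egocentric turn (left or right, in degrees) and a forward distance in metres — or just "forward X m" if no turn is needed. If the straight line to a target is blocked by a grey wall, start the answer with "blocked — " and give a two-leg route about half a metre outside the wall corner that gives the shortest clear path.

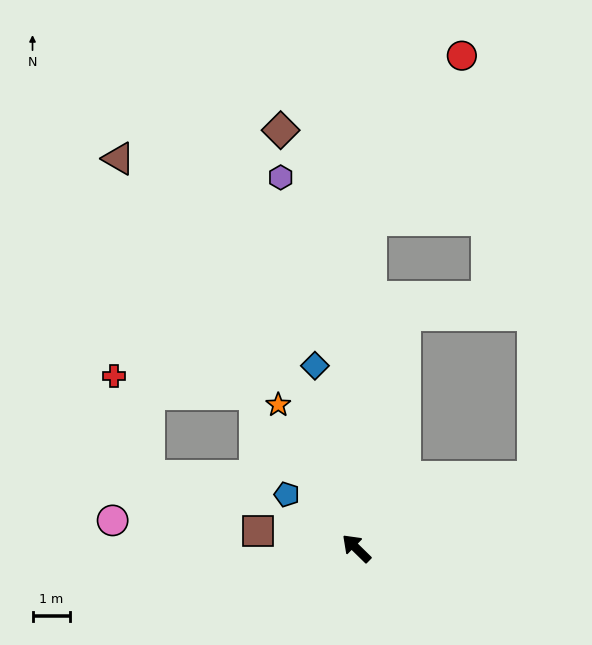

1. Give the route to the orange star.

turn right 17°, forward 4.4 m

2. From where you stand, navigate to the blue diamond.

turn right 33°, forward 5.0 m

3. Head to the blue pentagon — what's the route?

turn left 7°, forward 2.4 m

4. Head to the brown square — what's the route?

turn left 34°, forward 2.7 m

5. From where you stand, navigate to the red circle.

blocked — turn right 48°, forward 8.8 m, then turn right 26°, forward 5.0 m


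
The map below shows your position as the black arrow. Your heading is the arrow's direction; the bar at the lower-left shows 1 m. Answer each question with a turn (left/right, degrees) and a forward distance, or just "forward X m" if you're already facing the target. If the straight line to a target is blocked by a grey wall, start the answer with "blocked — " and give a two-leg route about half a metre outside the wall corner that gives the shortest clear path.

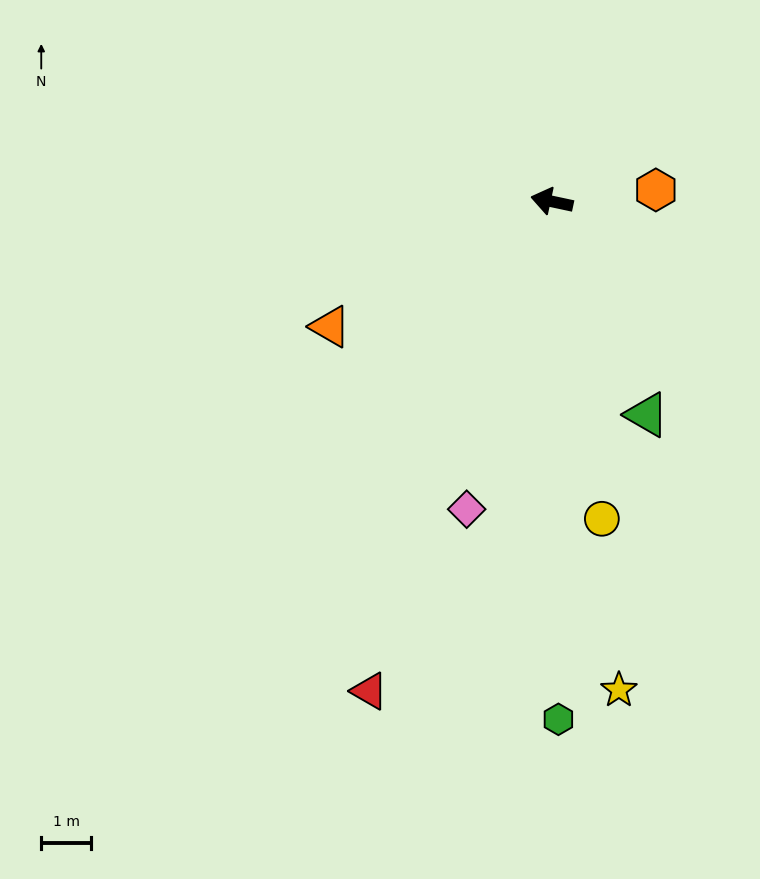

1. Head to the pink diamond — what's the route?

turn left 87°, forward 6.4 m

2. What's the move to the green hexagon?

turn left 103°, forward 10.3 m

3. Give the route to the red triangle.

turn left 82°, forward 10.4 m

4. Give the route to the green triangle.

turn left 126°, forward 4.7 m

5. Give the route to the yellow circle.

turn left 111°, forward 6.4 m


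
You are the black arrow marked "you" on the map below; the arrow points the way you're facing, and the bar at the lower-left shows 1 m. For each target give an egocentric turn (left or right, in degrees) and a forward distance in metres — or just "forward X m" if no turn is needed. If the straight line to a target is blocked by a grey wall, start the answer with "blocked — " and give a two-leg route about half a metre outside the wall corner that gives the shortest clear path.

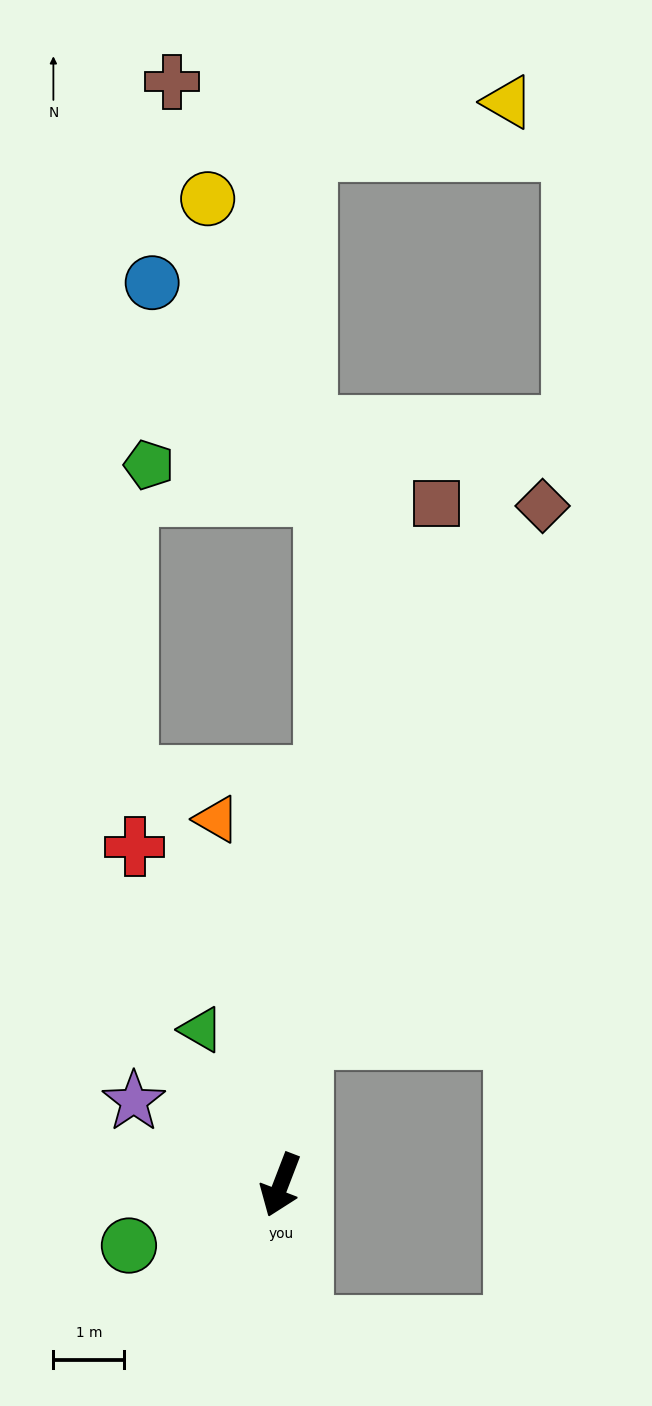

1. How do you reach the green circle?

turn right 47°, forward 2.3 m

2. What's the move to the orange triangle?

turn right 149°, forward 5.2 m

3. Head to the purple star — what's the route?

turn right 99°, forward 2.4 m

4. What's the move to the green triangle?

turn right 132°, forward 2.5 m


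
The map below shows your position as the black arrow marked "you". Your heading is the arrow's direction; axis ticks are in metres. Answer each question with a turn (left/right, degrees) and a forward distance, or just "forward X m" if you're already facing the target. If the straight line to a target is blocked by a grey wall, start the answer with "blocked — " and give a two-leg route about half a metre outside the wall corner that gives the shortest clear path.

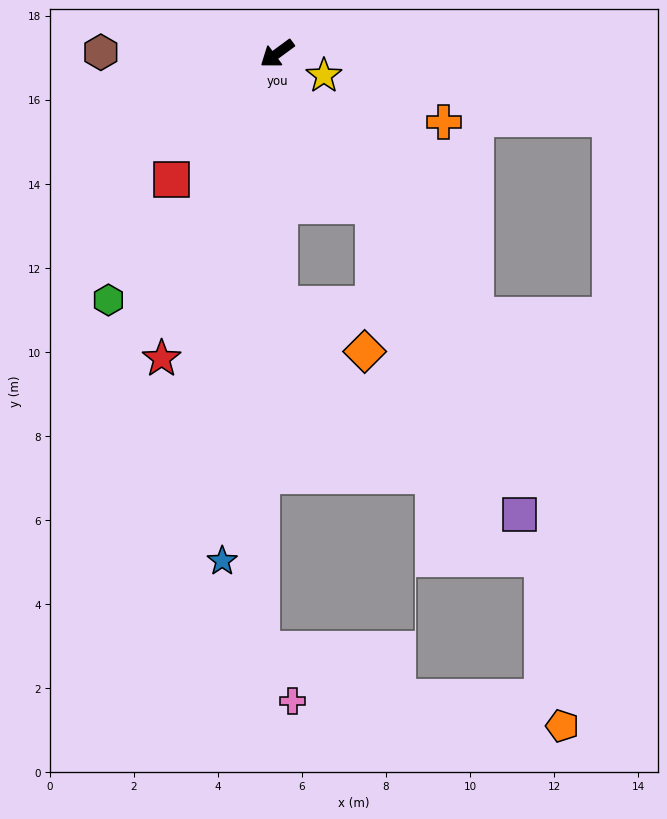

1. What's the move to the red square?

turn left 14°, forward 3.9 m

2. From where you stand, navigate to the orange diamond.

blocked — turn left 54°, forward 6.0 m, then turn left 60°, forward 2.3 m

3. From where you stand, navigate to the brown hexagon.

turn right 37°, forward 4.2 m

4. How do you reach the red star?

turn left 33°, forward 7.8 m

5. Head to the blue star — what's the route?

turn left 48°, forward 12.1 m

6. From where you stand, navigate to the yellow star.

turn left 119°, forward 1.2 m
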